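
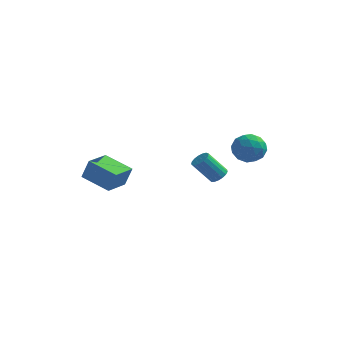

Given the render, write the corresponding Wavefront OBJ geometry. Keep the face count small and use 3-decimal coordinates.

v 1.949 3.489 2.014
v 2.763 3.628 2.557
v 2.797 2.632 0.963
v 3.611 2.771 1.506
v 2.88 2.199 1.847
v 2.356 2.729 2.497
v 3.204 3.531 1.023
v 2.68 4.061 1.673
v 3.539 3.653 1.945
v 3.338 2.83 2.454
v 2.222 3.43 1.066
v 2.021 2.607 1.575
v 2.282 3.634 2.378
v 3.278 2.626 1.142
v 2.848 2.291 1.343
v 3.327 2.372 1.662
v 2.043 3.106 2.343
v 2.521 3.187 2.662
v 2.589 2.347 2.244
v 3.039 3.073 0.858
v 3.517 3.154 1.177
v 2.233 3.888 1.858
v 2.712 3.969 2.177
v 2.971 3.913 1.276
v 3.216 3.73 2.337
v 3.714 3.226 1.719
v 3.475 3.673 1.435
v 3.167 3.985 1.817
v 3.098 3.246 2.637
v 3.596 2.742 2.019
v 3.167 2.407 2.219
v 2.859 2.718 2.601
v 3.554 3.261 2.277
v 1.964 3.518 1.501
v 2.462 3.014 0.883
v 2.701 3.542 0.919
v 2.393 3.853 1.301
v 1.846 3.034 1.801
v 2.344 2.53 1.183
v 2.393 2.275 1.703
v 2.085 2.587 2.085
v 2.006 2.999 1.243
v -4.869 -1.066 0.583
v -4.481 -1.003 1.738
v -4.488 0.38 0.376
v -4.099 0.443 1.53
v -3.261 -1.563 0.07
v -2.872 -1.5 1.224
v -2.879 -0.117 -0.138
v -2.491 -0.054 1.017
v 1.066 3.542 -0.717
v 1.529 3.557 -0.369
v 0.598 3.212 0.885
v 0.134 3.198 0.537
v 1.436 3.819 -0.367
v 0.505 3.474 0.888
v 1.258 4.017 -0.444
v 0.326 3.672 0.81
v 1.036 4.106 -0.585
v 0.104 3.761 0.67
v 0.82 4.066 -0.755
v -0.111 3.722 0.499
v 0.661 3.907 -0.917
v -0.27 3.562 0.337
v 0.595 3.663 -1.034
v -0.337 3.319 0.221
v 0.636 3.392 -1.077
v -0.295 3.048 0.177
v 0.776 3.156 -1.038
v -0.155 2.811 0.216
v 0.982 3.008 -0.926
v 0.051 2.663 0.328
v 1.208 2.982 -0.766
v 0.276 2.637 0.489
v 1.4 3.085 -0.595
v 0.469 2.74 0.66
v 1.516 3.292 -0.451
v 0.585 2.948 0.803
f 1 38 17
f 38 12 41
f 17 41 6
f 38 41 17
f 1 17 13
f 17 6 18
f 13 18 2
f 17 18 13
f 1 13 22
f 13 2 23
f 22 23 8
f 13 23 22
f 1 22 34
f 22 8 37
f 34 37 11
f 22 37 34
f 1 34 38
f 34 11 42
f 38 42 12
f 34 42 38
f 2 18 29
f 18 6 32
f 29 32 10
f 18 32 29
f 6 41 19
f 41 12 40
f 19 40 5
f 41 40 19
f 12 42 39
f 42 11 35
f 39 35 3
f 42 35 39
f 11 37 36
f 37 8 24
f 36 24 7
f 37 24 36
f 8 23 28
f 23 2 25
f 28 25 9
f 23 25 28
f 4 30 16
f 30 10 31
f 16 31 5
f 30 31 16
f 4 16 14
f 16 5 15
f 14 15 3
f 16 15 14
f 4 14 21
f 14 3 20
f 21 20 7
f 14 20 21
f 4 21 26
f 21 7 27
f 26 27 9
f 21 27 26
f 4 26 30
f 26 9 33
f 30 33 10
f 26 33 30
f 5 31 19
f 31 10 32
f 19 32 6
f 31 32 19
f 3 15 39
f 15 5 40
f 39 40 12
f 15 40 39
f 7 20 36
f 20 3 35
f 36 35 11
f 20 35 36
f 9 27 28
f 27 7 24
f 28 24 8
f 27 24 28
f 10 33 29
f 33 9 25
f 29 25 2
f 33 25 29
f 44 46 43
f 47 44 43
f 43 46 45
f 45 47 43
f 44 50 46
f 48 44 47
f 48 50 44
f 46 50 45
f 49 47 45
f 45 50 49
f 49 48 47
f 50 48 49
f 52 51 55
f 52 55 53
f 53 55 56
f 53 56 54
f 55 51 57
f 55 57 56
f 56 57 58
f 56 58 54
f 57 51 59
f 57 59 58
f 58 59 60
f 58 60 54
f 59 51 61
f 59 61 60
f 60 61 62
f 60 62 54
f 61 51 63
f 61 63 62
f 62 63 64
f 62 64 54
f 63 51 65
f 63 65 64
f 64 65 66
f 64 66 54
f 65 51 67
f 65 67 66
f 66 67 68
f 66 68 54
f 67 51 69
f 67 69 68
f 68 69 70
f 68 70 54
f 69 51 71
f 69 71 70
f 70 71 72
f 70 72 54
f 71 51 73
f 71 73 72
f 72 73 74
f 72 74 54
f 73 51 75
f 73 75 74
f 74 75 76
f 74 76 54
f 75 51 77
f 75 77 76
f 76 77 78
f 76 78 54
f 77 51 52
f 77 52 78
f 78 52 53
f 78 53 54



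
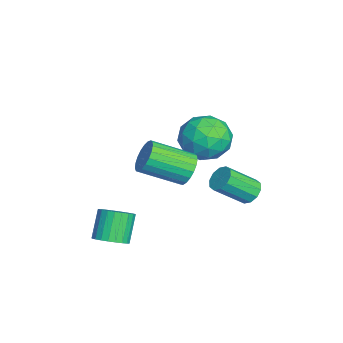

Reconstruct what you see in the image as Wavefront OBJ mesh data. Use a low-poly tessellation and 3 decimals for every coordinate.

v 4.039 -2.191 -4.026
v 4.387 -2.792 -3.649
v 3.548 -2.531 -2.458
v 3.201 -1.929 -2.834
v 4.571 -2.558 -3.571
v 3.732 -2.296 -2.38
v 4.674 -2.267 -3.562
v 3.836 -2.006 -2.371
v 4.681 -1.965 -3.623
v 3.842 -1.704 -2.432
v 4.59 -1.698 -3.746
v 3.751 -1.436 -2.555
v 4.415 -1.505 -3.912
v 3.576 -1.244 -2.721
v 4.183 -1.417 -4.094
v 3.344 -1.155 -2.903
v 3.929 -1.447 -4.267
v 3.09 -1.185 -3.076
v 3.692 -1.589 -4.402
v 2.853 -1.328 -3.211
v 3.508 -1.824 -4.48
v 2.669 -1.562 -3.289
v 3.404 -2.114 -4.489
v 2.566 -1.853 -3.298
v 3.398 -2.416 -4.428
v 2.559 -2.155 -3.237
v 3.489 -2.684 -4.305
v 2.65 -2.422 -3.114
v 3.664 -2.876 -4.139
v 2.825 -2.615 -2.948
v 3.896 -2.965 -3.957
v 3.057 -2.703 -2.766
v 4.15 -2.935 -3.784
v 3.311 -2.673 -2.593
v 3.604 0.991 0.039
v 3.931 0.669 -0.64
v 4.003 -1.114 0.242
v 3.676 -0.791 0.921
v 4.209 0.765 -0.467
v 4.28 -1.017 0.415
v 4.382 0.901 -0.206
v 4.453 -0.882 0.675
v 4.42 1.052 0.097
v 4.491 -0.73 0.978
v 4.318 1.193 0.39
v 4.389 -0.589 1.272
v 4.092 1.299 0.622
v 4.163 -0.483 1.504
v 3.782 1.352 0.754
v 3.853 -0.431 1.636
v 3.441 1.342 0.762
v 3.512 -0.44 1.644
v 3.128 1.272 0.645
v 3.2 -0.511 1.527
v 2.898 1.153 0.423
v 2.969 -0.63 1.305
v 2.79 1.006 0.135
v 2.861 -0.776 1.017
v 2.823 0.857 -0.17
v 2.894 -0.926 0.712
v 2.991 0.731 -0.438
v 3.062 -1.052 0.443
v 3.265 0.65 -0.624
v 3.336 -1.133 0.257
v 3.597 0.628 -0.696
v 3.669 -1.155 0.186
v -1.552 2.786 -1.077
v -0.794 2.534 -2.053
v -0.886 1.106 -0.127
v -0.128 0.854 -1.103
v 0.11 1.844 -0.358
v -0.301 2.882 -0.945
v -1.379 0.758 -1.235
v -1.79 1.796 -1.822
v -0.687 1.281 -2.151
v 0.234 1.952 -1.609
v -1.914 1.688 -0.571
v -0.993 2.359 -0.029
v -1.231 2.808 -1.648
v -0.449 0.832 -0.532
v -0.309 1.414 -0.094
v 0.137 1.266 -0.668
v -0.942 3.012 -0.997
v -0.496 2.864 -1.571
v 0.035 2.458 -0.574
v -1.184 0.776 -0.609
v -0.738 0.628 -1.183
v -1.817 2.374 -1.512
v -1.371 2.226 -2.086
v -1.715 1.182 -1.606
v -0.723 1.923 -2.28
v -0.331 0.936 -1.722
v -1.067 0.879 -1.799
v -1.309 1.489 -2.144
v -0.182 2.318 -1.961
v 0.21 1.33 -1.403
v 0.35 1.912 -0.965
v 0.108 2.522 -1.31
v -0.119 1.581 -2.019
v -1.89 2.31 -0.777
v -1.498 1.322 -0.219
v -1.788 1.118 -0.87
v -2.03 1.728 -1.215
v -1.349 2.704 -0.458
v -0.957 1.717 0.1
v -0.371 2.151 -0.036
v -0.613 2.761 -0.381
v -1.561 2.059 -0.161
v 2.014 3.614 -2.527
v 2.358 4.034 -2.151
v 2.71 2.745 -1.037
v 2.366 2.326 -1.413
v 1.971 4.039 -2.023
v 2.323 2.75 -0.909
v 1.6 3.882 -2.088
v 1.952 2.593 -0.973
v 1.387 3.622 -2.32
v 1.739 2.334 -1.206
v 1.414 3.36 -2.632
v 1.766 2.071 -1.517
v 1.67 3.195 -2.903
v 2.022 1.906 -1.789
v 2.057 3.19 -3.031
v 2.409 1.901 -1.917
v 2.428 3.347 -2.967
v 2.78 2.058 -1.852
v 2.641 3.606 -2.734
v 2.993 2.318 -1.62
v 2.614 3.869 -2.423
v 2.966 2.58 -1.308
f 2 1 5
f 2 5 3
f 3 5 6
f 3 6 4
f 5 1 7
f 5 7 6
f 6 7 8
f 6 8 4
f 7 1 9
f 7 9 8
f 8 9 10
f 8 10 4
f 9 1 11
f 9 11 10
f 10 11 12
f 10 12 4
f 11 1 13
f 11 13 12
f 12 13 14
f 12 14 4
f 13 1 15
f 13 15 14
f 14 15 16
f 14 16 4
f 15 1 17
f 15 17 16
f 16 17 18
f 16 18 4
f 17 1 19
f 17 19 18
f 18 19 20
f 18 20 4
f 19 1 21
f 19 21 20
f 20 21 22
f 20 22 4
f 21 1 23
f 21 23 22
f 22 23 24
f 22 24 4
f 23 1 25
f 23 25 24
f 24 25 26
f 24 26 4
f 25 1 27
f 25 27 26
f 26 27 28
f 26 28 4
f 27 1 29
f 27 29 28
f 28 29 30
f 28 30 4
f 29 1 31
f 29 31 30
f 30 31 32
f 30 32 4
f 31 1 33
f 31 33 32
f 32 33 34
f 32 34 4
f 33 1 2
f 33 2 34
f 34 2 3
f 34 3 4
f 36 35 39
f 36 39 37
f 37 39 40
f 37 40 38
f 39 35 41
f 39 41 40
f 40 41 42
f 40 42 38
f 41 35 43
f 41 43 42
f 42 43 44
f 42 44 38
f 43 35 45
f 43 45 44
f 44 45 46
f 44 46 38
f 45 35 47
f 45 47 46
f 46 47 48
f 46 48 38
f 47 35 49
f 47 49 48
f 48 49 50
f 48 50 38
f 49 35 51
f 49 51 50
f 50 51 52
f 50 52 38
f 51 35 53
f 51 53 52
f 52 53 54
f 52 54 38
f 53 35 55
f 53 55 54
f 54 55 56
f 54 56 38
f 55 35 57
f 55 57 56
f 56 57 58
f 56 58 38
f 57 35 59
f 57 59 58
f 58 59 60
f 58 60 38
f 59 35 61
f 59 61 60
f 60 61 62
f 60 62 38
f 61 35 63
f 61 63 62
f 62 63 64
f 62 64 38
f 63 35 65
f 63 65 64
f 64 65 66
f 64 66 38
f 65 35 36
f 65 36 66
f 66 36 37
f 66 37 38
f 67 104 83
f 104 78 107
f 83 107 72
f 104 107 83
f 67 83 79
f 83 72 84
f 79 84 68
f 83 84 79
f 67 79 88
f 79 68 89
f 88 89 74
f 79 89 88
f 67 88 100
f 88 74 103
f 100 103 77
f 88 103 100
f 67 100 104
f 100 77 108
f 104 108 78
f 100 108 104
f 68 84 95
f 84 72 98
f 95 98 76
f 84 98 95
f 72 107 85
f 107 78 106
f 85 106 71
f 107 106 85
f 78 108 105
f 108 77 101
f 105 101 69
f 108 101 105
f 77 103 102
f 103 74 90
f 102 90 73
f 103 90 102
f 74 89 94
f 89 68 91
f 94 91 75
f 89 91 94
f 70 96 82
f 96 76 97
f 82 97 71
f 96 97 82
f 70 82 80
f 82 71 81
f 80 81 69
f 82 81 80
f 70 80 87
f 80 69 86
f 87 86 73
f 80 86 87
f 70 87 92
f 87 73 93
f 92 93 75
f 87 93 92
f 70 92 96
f 92 75 99
f 96 99 76
f 92 99 96
f 71 97 85
f 97 76 98
f 85 98 72
f 97 98 85
f 69 81 105
f 81 71 106
f 105 106 78
f 81 106 105
f 73 86 102
f 86 69 101
f 102 101 77
f 86 101 102
f 75 93 94
f 93 73 90
f 94 90 74
f 93 90 94
f 76 99 95
f 99 75 91
f 95 91 68
f 99 91 95
f 110 109 113
f 110 113 111
f 111 113 114
f 111 114 112
f 113 109 115
f 113 115 114
f 114 115 116
f 114 116 112
f 115 109 117
f 115 117 116
f 116 117 118
f 116 118 112
f 117 109 119
f 117 119 118
f 118 119 120
f 118 120 112
f 119 109 121
f 119 121 120
f 120 121 122
f 120 122 112
f 121 109 123
f 121 123 122
f 122 123 124
f 122 124 112
f 123 109 125
f 123 125 124
f 124 125 126
f 124 126 112
f 125 109 127
f 125 127 126
f 126 127 128
f 126 128 112
f 127 109 129
f 127 129 128
f 128 129 130
f 128 130 112
f 129 109 110
f 129 110 130
f 130 110 111
f 130 111 112



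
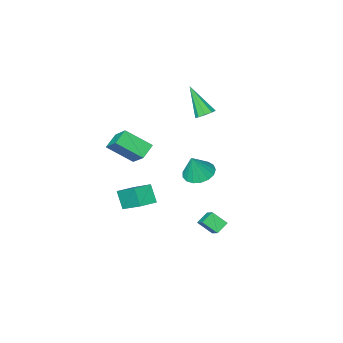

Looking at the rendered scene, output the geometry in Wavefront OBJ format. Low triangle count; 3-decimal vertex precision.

v -0.242 -1.701 -0.935
v 0.599 -1.566 -1.282
v 0.302 -1.579 0.435
v 0.432 -1.16 -1.251
v 0.109 -0.878 -1.148
v -0.293 -0.784 -0.997
v -0.684 -0.901 -0.831
v -0.974 -1.201 -0.689
v -1.096 -1.615 -0.604
v -1.023 -2.049 -0.594
v -0.77 -2.403 -0.663
v -0.397 -2.597 -0.794
v 0.011 -2.585 -0.958
v 0.362 -2.371 -1.116
v 0.574 -2.003 -1.233
v -1.477 -3.121 2.431
v -1.182 -2.673 2.7
v -1.183 -4.299 4.069
v -1.582 -2.65 2.788
v -1.933 -2.848 2.709
v -2.071 -3.173 2.5
v -1.931 -3.474 2.258
v -1.578 -3.609 2.097
v -1.179 -3.516 2.092
v -0.919 -3.238 2.246
v -0.92 -2.905 2.486
v 2.613 -3.722 -0.329
v 1.853 -4.062 0.205
v 2.816 -2.238 0.905
v 2.055 -2.579 1.439
v 3.725 -4.681 0.641
v 2.964 -5.022 1.175
v 3.927 -3.198 1.875
v 3.167 -3.538 2.409
v -0.122 -0.079 -4.781
v -0.82 -0.237 -4.341
v 0.103 0.83 -4.097
v -0.595 0.673 -3.658
v 0.435 -0.713 -4.122
v -0.263 -0.87 -3.683
v 0.66 0.197 -3.439
v -0.038 0.039 -2.999
v 2.538 -3.912 -2.516
v 2.31 -2.375 -1.422
v 2.578 -3.207 -3.498
v 2.35 -1.67 -2.405
v 3.57 -3.83 -2.415
v 3.342 -2.293 -1.322
v 3.61 -3.125 -3.398
v 3.382 -1.588 -2.304
f 2 1 4
f 2 4 3
f 4 1 5
f 4 5 3
f 5 1 6
f 5 6 3
f 6 1 7
f 6 7 3
f 7 1 8
f 7 8 3
f 8 1 9
f 8 9 3
f 9 1 10
f 9 10 3
f 10 1 11
f 10 11 3
f 11 1 12
f 11 12 3
f 12 1 13
f 12 13 3
f 13 1 14
f 13 14 3
f 14 1 15
f 14 15 3
f 15 1 2
f 15 2 3
f 17 16 19
f 17 19 18
f 19 16 20
f 19 20 18
f 20 16 21
f 20 21 18
f 21 16 22
f 21 22 18
f 22 16 23
f 22 23 18
f 23 16 24
f 23 24 18
f 24 16 25
f 24 25 18
f 25 16 26
f 25 26 18
f 26 16 17
f 26 17 18
f 28 30 27
f 31 28 27
f 27 30 29
f 29 31 27
f 28 34 30
f 32 28 31
f 32 34 28
f 30 34 29
f 33 31 29
f 29 34 33
f 33 32 31
f 34 32 33
f 36 38 35
f 39 36 35
f 35 38 37
f 37 39 35
f 36 42 38
f 40 36 39
f 40 42 36
f 38 42 37
f 41 39 37
f 37 42 41
f 41 40 39
f 42 40 41
f 44 46 43
f 47 44 43
f 43 46 45
f 45 47 43
f 44 50 46
f 48 44 47
f 48 50 44
f 46 50 45
f 49 47 45
f 45 50 49
f 49 48 47
f 50 48 49



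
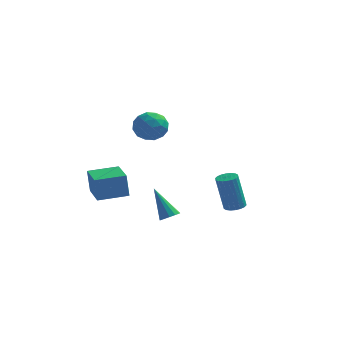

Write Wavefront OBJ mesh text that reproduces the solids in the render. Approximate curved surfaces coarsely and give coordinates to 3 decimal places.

v -3.365 -4.574 -1.781
v -3.513 -4.493 -0.482
v -4.067 -3.025 -1.958
v -4.216 -2.944 -0.659
v -1.944 -3.916 -1.661
v -2.093 -3.835 -0.362
v -2.647 -2.367 -1.838
v -2.795 -2.286 -0.539
v -0.032 -3.629 -3.082
v 0.277 -3.942 -2.769
v -0.928 -2.991 -1.558
v 0.423 -3.677 -2.795
v 0.424 -3.396 -2.911
v 0.281 -3.189 -3.082
v 0.038 -3.121 -3.253
v -0.226 -3.215 -3.37
v -0.429 -3.441 -3.395
v -0.506 -3.726 -3.321
v -0.432 -3.98 -3.171
v -0.231 -4.123 -2.993
v 0.033 -4.109 -2.843
v -2.528 3.45 0.59
v -1.573 3.192 0.592
v -2.807 2.408 -0.592
v -1.852 2.15 -0.59
v -2.431 1.908 0.174
v -2.259 2.552 0.904
v -2.121 3.048 -0.904
v -1.949 3.692 -0.174
v -1.322 2.944 -0.332
v -1.514 2.239 0.335
v -2.866 3.361 -0.335
v -3.058 2.656 0.332
v -2.026 3.412 0.694
v -2.354 2.188 -0.694
v -2.694 2.046 -0.245
v -2.133 1.894 -0.244
v -2.429 3.036 0.878
v -1.868 2.884 0.879
v -2.372 2.13 0.634
v -2.512 2.716 -0.879
v -1.951 2.564 -0.878
v -2.247 3.706 0.244
v -1.686 3.554 0.245
v -2.008 3.47 -0.634
v -1.318 3.115 0.153
v -1.482 2.503 -0.541
v -1.639 3.03 -0.726
v -1.538 3.408 -0.297
v -1.43 2.701 0.544
v -1.594 2.088 -0.15
v -1.935 1.946 0.299
v -1.833 2.325 0.728
v -1.283 2.555 0.002
v -2.786 3.512 0.15
v -2.95 2.899 -0.544
v -2.547 3.275 -0.728
v -2.445 3.654 -0.299
v -2.898 3.097 0.541
v -3.062 2.485 -0.153
v -2.842 2.192 0.297
v -2.741 2.57 0.726
v -3.097 3.045 -0.002
v 3.077 -3.418 -2.178
v 3.575 -3.186 -2.07
v 3.162 -3.19 -0.154
v 2.663 -3.422 -0.262
v 3.427 -2.987 -2.101
v 3.014 -2.992 -0.185
v 3.21 -2.875 -2.148
v 2.796 -2.879 -0.232
v 2.966 -2.869 -2.201
v 2.553 -2.874 -0.285
v 2.744 -2.972 -2.249
v 2.331 -2.977 -0.333
v 2.588 -3.164 -2.283
v 2.175 -3.169 -0.367
v 2.529 -3.406 -2.296
v 2.116 -3.41 -0.38
v 2.578 -3.65 -2.286
v 2.165 -3.654 -0.37
v 2.726 -3.848 -2.255
v 2.313 -3.853 -0.339
v 2.944 -3.961 -2.208
v 2.53 -3.965 -0.292
v 3.187 -3.966 -2.155
v 2.774 -3.971 -0.239
v 3.409 -3.863 -2.107
v 2.996 -3.868 -0.191
v 3.565 -3.671 -2.073
v 3.152 -3.676 -0.157
v 3.624 -3.43 -2.06
v 3.211 -3.434 -0.144
f 2 4 1
f 5 2 1
f 1 4 3
f 3 5 1
f 2 8 4
f 6 2 5
f 6 8 2
f 4 8 3
f 7 5 3
f 3 8 7
f 7 6 5
f 8 6 7
f 10 9 12
f 10 12 11
f 12 9 13
f 12 13 11
f 13 9 14
f 13 14 11
f 14 9 15
f 14 15 11
f 15 9 16
f 15 16 11
f 16 9 17
f 16 17 11
f 17 9 18
f 17 18 11
f 18 9 19
f 18 19 11
f 19 9 20
f 19 20 11
f 20 9 21
f 20 21 11
f 21 9 10
f 21 10 11
f 22 59 38
f 59 33 62
f 38 62 27
f 59 62 38
f 22 38 34
f 38 27 39
f 34 39 23
f 38 39 34
f 22 34 43
f 34 23 44
f 43 44 29
f 34 44 43
f 22 43 55
f 43 29 58
f 55 58 32
f 43 58 55
f 22 55 59
f 55 32 63
f 59 63 33
f 55 63 59
f 23 39 50
f 39 27 53
f 50 53 31
f 39 53 50
f 27 62 40
f 62 33 61
f 40 61 26
f 62 61 40
f 33 63 60
f 63 32 56
f 60 56 24
f 63 56 60
f 32 58 57
f 58 29 45
f 57 45 28
f 58 45 57
f 29 44 49
f 44 23 46
f 49 46 30
f 44 46 49
f 25 51 37
f 51 31 52
f 37 52 26
f 51 52 37
f 25 37 35
f 37 26 36
f 35 36 24
f 37 36 35
f 25 35 42
f 35 24 41
f 42 41 28
f 35 41 42
f 25 42 47
f 42 28 48
f 47 48 30
f 42 48 47
f 25 47 51
f 47 30 54
f 51 54 31
f 47 54 51
f 26 52 40
f 52 31 53
f 40 53 27
f 52 53 40
f 24 36 60
f 36 26 61
f 60 61 33
f 36 61 60
f 28 41 57
f 41 24 56
f 57 56 32
f 41 56 57
f 30 48 49
f 48 28 45
f 49 45 29
f 48 45 49
f 31 54 50
f 54 30 46
f 50 46 23
f 54 46 50
f 65 64 68
f 65 68 66
f 66 68 69
f 66 69 67
f 68 64 70
f 68 70 69
f 69 70 71
f 69 71 67
f 70 64 72
f 70 72 71
f 71 72 73
f 71 73 67
f 72 64 74
f 72 74 73
f 73 74 75
f 73 75 67
f 74 64 76
f 74 76 75
f 75 76 77
f 75 77 67
f 76 64 78
f 76 78 77
f 77 78 79
f 77 79 67
f 78 64 80
f 78 80 79
f 79 80 81
f 79 81 67
f 80 64 82
f 80 82 81
f 81 82 83
f 81 83 67
f 82 64 84
f 82 84 83
f 83 84 85
f 83 85 67
f 84 64 86
f 84 86 85
f 85 86 87
f 85 87 67
f 86 64 88
f 86 88 87
f 87 88 89
f 87 89 67
f 88 64 90
f 88 90 89
f 89 90 91
f 89 91 67
f 90 64 92
f 90 92 91
f 91 92 93
f 91 93 67
f 92 64 65
f 92 65 93
f 93 65 66
f 93 66 67



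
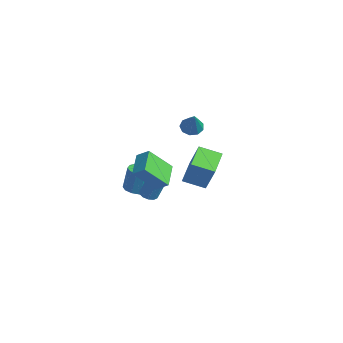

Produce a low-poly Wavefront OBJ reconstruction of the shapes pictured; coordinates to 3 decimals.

v 2.202 -0.56 1.551
v 3.102 -0.43 3.365
v 3.025 0.581 1.06
v 3.926 0.711 2.875
v 3.514 -1.751 0.985
v 4.415 -1.621 2.8
v 4.338 -0.61 0.495
v 5.238 -0.48 2.309
v -0.355 -2.047 -2.137
v 0.215 -1.971 -2.309
v 0.625 -1.557 -0.776
v 0.055 -1.633 -0.603
v 0.039 -1.647 -2.35
v 0.449 -1.234 -0.817
v -0.288 -1.476 -2.309
v 0.122 -1.062 -0.776
v -0.64 -1.523 -2.202
v -0.23 -1.109 -0.669
v -0.883 -1.77 -2.07
v -0.473 -1.356 -0.537
v -0.925 -2.123 -1.964
v -0.515 -1.709 -0.431
v -0.749 -2.446 -1.923
v -0.339 -2.033 -0.39
v -0.422 -2.618 -1.964
v -0.012 -2.204 -0.431
v -0.07 -2.571 -2.071
v 0.34 -2.157 -0.538
v 0.173 -2.324 -2.203
v 0.583 -1.91 -0.67
v -2.682 -1.671 -2.91
v -2.08 -2.374 -2.814
v -1.996 -2.071 -1.133
v -2.598 -1.369 -1.23
v -1.793 -1.945 -2.905
v -1.709 -1.642 -1.225
v -1.788 -1.429 -2.999
v -1.705 -1.126 -1.318
v -2.067 -0.99 -3.064
v -1.984 -0.688 -1.383
v -2.542 -0.768 -3.08
v -2.458 -0.465 -1.399
v -3.06 -0.832 -3.043
v -2.977 -0.529 -1.362
v -3.459 -1.163 -2.963
v -3.375 -0.86 -1.282
v -3.611 -1.655 -2.867
v -3.527 -1.352 -1.186
v -3.468 -2.153 -2.785
v -3.384 -1.85 -1.104
v -3.075 -2.497 -2.742
v -2.991 -2.194 -1.061
v -2.558 -2.58 -2.753
v -2.474 -2.277 -1.072
v -4.343 2.985 0.721
v -3.852 3.552 0.507
v -3.157 2.555 2.299
v -4.222 3.747 0.838
v -4.649 3.585 1.115
v -4.932 3.143 1.208
v -4.94 2.627 1.073
v -4.669 2.278 0.774
v -4.245 2.26 0.45
v -3.867 2.582 0.253
v -3.712 3.092 0.276
v 1.398 -3.666 2.599
v 2.026 -3.165 3.143
v 1.611 -2.227 1.029
v 2.239 -1.726 1.573
v 2.721 -4.594 1.927
v 3.349 -4.093 2.471
v 2.934 -3.155 0.357
v 3.562 -2.654 0.901
f 2 4 1
f 5 2 1
f 1 4 3
f 3 5 1
f 2 8 4
f 6 2 5
f 6 8 2
f 4 8 3
f 7 5 3
f 3 8 7
f 7 6 5
f 8 6 7
f 10 9 13
f 10 13 11
f 11 13 14
f 11 14 12
f 13 9 15
f 13 15 14
f 14 15 16
f 14 16 12
f 15 9 17
f 15 17 16
f 16 17 18
f 16 18 12
f 17 9 19
f 17 19 18
f 18 19 20
f 18 20 12
f 19 9 21
f 19 21 20
f 20 21 22
f 20 22 12
f 21 9 23
f 21 23 22
f 22 23 24
f 22 24 12
f 23 9 25
f 23 25 24
f 24 25 26
f 24 26 12
f 25 9 27
f 25 27 26
f 26 27 28
f 26 28 12
f 27 9 29
f 27 29 28
f 28 29 30
f 28 30 12
f 29 9 10
f 29 10 30
f 30 10 11
f 30 11 12
f 32 31 35
f 32 35 33
f 33 35 36
f 33 36 34
f 35 31 37
f 35 37 36
f 36 37 38
f 36 38 34
f 37 31 39
f 37 39 38
f 38 39 40
f 38 40 34
f 39 31 41
f 39 41 40
f 40 41 42
f 40 42 34
f 41 31 43
f 41 43 42
f 42 43 44
f 42 44 34
f 43 31 45
f 43 45 44
f 44 45 46
f 44 46 34
f 45 31 47
f 45 47 46
f 46 47 48
f 46 48 34
f 47 31 49
f 47 49 48
f 48 49 50
f 48 50 34
f 49 31 51
f 49 51 50
f 50 51 52
f 50 52 34
f 51 31 53
f 51 53 52
f 52 53 54
f 52 54 34
f 53 31 32
f 53 32 54
f 54 32 33
f 54 33 34
f 56 55 58
f 56 58 57
f 58 55 59
f 58 59 57
f 59 55 60
f 59 60 57
f 60 55 61
f 60 61 57
f 61 55 62
f 61 62 57
f 62 55 63
f 62 63 57
f 63 55 64
f 63 64 57
f 64 55 65
f 64 65 57
f 65 55 56
f 65 56 57
f 67 69 66
f 70 67 66
f 66 69 68
f 68 70 66
f 67 73 69
f 71 67 70
f 71 73 67
f 69 73 68
f 72 70 68
f 68 73 72
f 72 71 70
f 73 71 72



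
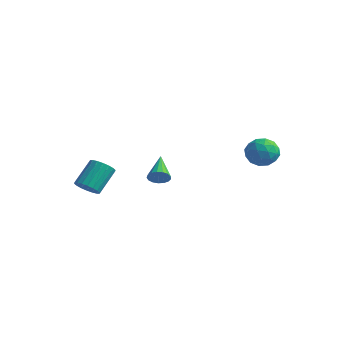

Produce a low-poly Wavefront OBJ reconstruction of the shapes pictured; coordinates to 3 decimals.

v -3.033 -2.35 0.442
v -2.57 -2.664 0.793
v -2.724 -1.643 1.908
v -3.187 -1.33 1.558
v -2.414 -2.47 0.637
v -2.568 -1.449 1.753
v -2.38 -2.252 0.442
v -2.534 -1.232 1.558
v -2.476 -2.054 0.248
v -2.63 -1.033 1.364
v -2.682 -1.915 0.092
v -2.836 -0.894 1.208
v -2.958 -1.862 0.005
v -3.112 -0.841 1.121
v -3.248 -1.905 0.005
v -3.402 -0.884 1.121
v -3.496 -2.037 0.092
v -3.65 -1.016 1.207
v -3.652 -2.231 0.247
v -3.806 -1.21 1.363
v -3.686 -2.448 0.442
v -3.84 -1.428 1.558
v -3.59 -2.647 0.636
v -3.744 -1.626 1.752
v -3.384 -2.786 0.792
v -3.538 -1.765 1.908
v -3.108 -2.839 0.879
v -3.262 -1.818 1.995
v -2.818 -2.796 0.879
v -2.972 -1.775 1.995
v -1.91 0.912 0.644
v -1.483 1.253 0.765
v -2.89 1.828 1.516
v -1.586 1.357 0.54
v -1.764 1.359 0.339
v -1.975 1.258 0.208
v -2.171 1.078 0.177
v -2.308 0.86 0.252
v -2.353 0.654 0.418
v -2.297 0.507 0.635
v -2.153 0.453 0.854
v -1.953 0.504 1.025
v -1.743 0.648 1.108
v -1.572 0.853 1.086
v -1.478 1.071 0.962
v 2.69 3.674 3.081
v 3.422 3.364 3.356
v 2.278 2.416 2.764
v 3.01 2.106 3.039
v 2.459 2.431 3.585
v 2.714 3.208 3.781
v 2.986 2.572 2.339
v 3.241 3.349 2.535
v 3.605 2.683 2.897
v 3.279 2.596 3.668
v 2.421 3.184 2.452
v 2.095 3.097 3.223
v 3.093 3.629 3.246
v 2.607 2.151 2.874
v 2.283 2.341 3.195
v 2.714 2.16 3.356
v 2.676 3.538 3.496
v 3.106 3.356 3.658
v 2.54 2.807 3.793
v 2.594 2.424 2.462
v 3.024 2.242 2.624
v 2.986 3.62 2.764
v 3.417 3.439 2.925
v 3.16 2.973 2.327
v 3.631 3.047 3.138
v 3.388 2.308 2.952
v 3.374 2.581 2.54
v 3.524 3.038 2.656
v 3.439 2.996 3.591
v 3.196 2.257 3.405
v 2.872 2.447 3.726
v 3.022 2.904 3.841
v 3.546 2.596 3.322
v 2.504 3.523 2.715
v 2.261 2.784 2.529
v 2.678 2.876 2.279
v 2.828 3.333 2.394
v 2.312 3.472 3.168
v 2.069 2.733 2.982
v 2.176 2.742 3.464
v 2.326 3.199 3.58
v 2.154 3.184 2.798
f 2 1 5
f 2 5 3
f 3 5 6
f 3 6 4
f 5 1 7
f 5 7 6
f 6 7 8
f 6 8 4
f 7 1 9
f 7 9 8
f 8 9 10
f 8 10 4
f 9 1 11
f 9 11 10
f 10 11 12
f 10 12 4
f 11 1 13
f 11 13 12
f 12 13 14
f 12 14 4
f 13 1 15
f 13 15 14
f 14 15 16
f 14 16 4
f 15 1 17
f 15 17 16
f 16 17 18
f 16 18 4
f 17 1 19
f 17 19 18
f 18 19 20
f 18 20 4
f 19 1 21
f 19 21 20
f 20 21 22
f 20 22 4
f 21 1 23
f 21 23 22
f 22 23 24
f 22 24 4
f 23 1 25
f 23 25 24
f 24 25 26
f 24 26 4
f 25 1 27
f 25 27 26
f 26 27 28
f 26 28 4
f 27 1 29
f 27 29 28
f 28 29 30
f 28 30 4
f 29 1 2
f 29 2 30
f 30 2 3
f 30 3 4
f 32 31 34
f 32 34 33
f 34 31 35
f 34 35 33
f 35 31 36
f 35 36 33
f 36 31 37
f 36 37 33
f 37 31 38
f 37 38 33
f 38 31 39
f 38 39 33
f 39 31 40
f 39 40 33
f 40 31 41
f 40 41 33
f 41 31 42
f 41 42 33
f 42 31 43
f 42 43 33
f 43 31 44
f 43 44 33
f 44 31 45
f 44 45 33
f 45 31 32
f 45 32 33
f 46 83 62
f 83 57 86
f 62 86 51
f 83 86 62
f 46 62 58
f 62 51 63
f 58 63 47
f 62 63 58
f 46 58 67
f 58 47 68
f 67 68 53
f 58 68 67
f 46 67 79
f 67 53 82
f 79 82 56
f 67 82 79
f 46 79 83
f 79 56 87
f 83 87 57
f 79 87 83
f 47 63 74
f 63 51 77
f 74 77 55
f 63 77 74
f 51 86 64
f 86 57 85
f 64 85 50
f 86 85 64
f 57 87 84
f 87 56 80
f 84 80 48
f 87 80 84
f 56 82 81
f 82 53 69
f 81 69 52
f 82 69 81
f 53 68 73
f 68 47 70
f 73 70 54
f 68 70 73
f 49 75 61
f 75 55 76
f 61 76 50
f 75 76 61
f 49 61 59
f 61 50 60
f 59 60 48
f 61 60 59
f 49 59 66
f 59 48 65
f 66 65 52
f 59 65 66
f 49 66 71
f 66 52 72
f 71 72 54
f 66 72 71
f 49 71 75
f 71 54 78
f 75 78 55
f 71 78 75
f 50 76 64
f 76 55 77
f 64 77 51
f 76 77 64
f 48 60 84
f 60 50 85
f 84 85 57
f 60 85 84
f 52 65 81
f 65 48 80
f 81 80 56
f 65 80 81
f 54 72 73
f 72 52 69
f 73 69 53
f 72 69 73
f 55 78 74
f 78 54 70
f 74 70 47
f 78 70 74



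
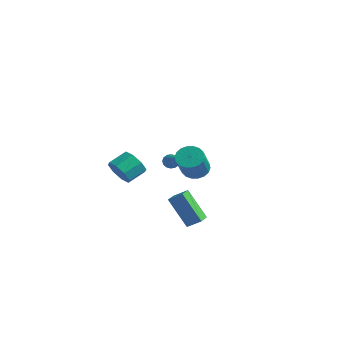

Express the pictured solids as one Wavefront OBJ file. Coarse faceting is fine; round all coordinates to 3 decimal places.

v 1.76 0.004 -0.997
v 2.365 0.568 -0.925
v 3.244 -0.56 0.529
v 2.64 -1.124 0.457
v 2.113 0.686 -0.682
v 2.992 -0.442 0.773
v 1.791 0.668 -0.501
v 2.671 -0.459 0.954
v 1.464 0.519 -0.418
v 2.343 -0.608 1.036
v 1.195 0.268 -0.451
v 2.074 -0.86 1.004
v 1.038 -0.035 -0.591
v 1.917 -1.163 0.864
v 1.024 -0.331 -0.812
v 1.903 -1.459 0.643
v 1.156 -0.56 -1.069
v 2.035 -1.688 0.385
v 1.408 -0.678 -1.313
v 2.287 -1.806 0.142
v 1.729 -0.661 -1.494
v 2.609 -1.788 -0.039
v 2.057 -0.512 -1.576
v 2.936 -1.639 -0.122
v 2.326 -0.26 -1.544
v 3.205 -1.388 -0.089
v 2.483 0.043 -1.404
v 3.362 -1.085 0.051
v 2.497 0.339 -1.183
v 3.376 -0.789 0.272
v -4.048 -1.05 -3.078
v -3.151 -0.937 -3.429
v -3.054 0.204 -2.812
v -3.952 0.09 -2.462
v -3.67 -0.65 -3.877
v -3.573 0.49 -3.26
v -4.41 -0.598 -3.857
v -4.313 0.542 -3.24
v -4.938 -0.811 -3.381
v -4.842 0.329 -2.764
v -4.946 -1.164 -2.728
v -4.849 -0.023 -2.111
v -4.427 -1.45 -2.28
v -4.33 -0.31 -1.663
v -3.687 -1.502 -2.3
v -3.59 -0.362 -1.683
v -3.158 -1.289 -2.776
v -3.062 -0.149 -2.159
v 2.181 -1.865 -2.492
v 2.769 -1.337 -2.001
v 3.299 -1.439 -4.29
v 3.887 -0.911 -3.799
v 2.833 -2.769 -2.301
v 3.421 -2.241 -1.81
v 3.951 -2.343 -4.099
v 4.539 -1.815 -3.608
v -3.776 2.575 -3.031
v -3.501 2.648 -3.489
v -2.044 1.945 -2.089
v -3.485 2.893 -3.355
v -3.547 3.052 -3.134
v -3.671 3.084 -2.885
v -3.823 2.979 -2.675
v -3.962 2.766 -2.561
v -4.052 2.501 -2.572
v -4.068 2.256 -2.706
v -4.006 2.097 -2.927
v -3.882 2.066 -3.176
v -3.73 2.171 -3.386
v -3.591 2.384 -3.5
f 2 1 5
f 2 5 3
f 3 5 6
f 3 6 4
f 5 1 7
f 5 7 6
f 6 7 8
f 6 8 4
f 7 1 9
f 7 9 8
f 8 9 10
f 8 10 4
f 9 1 11
f 9 11 10
f 10 11 12
f 10 12 4
f 11 1 13
f 11 13 12
f 12 13 14
f 12 14 4
f 13 1 15
f 13 15 14
f 14 15 16
f 14 16 4
f 15 1 17
f 15 17 16
f 16 17 18
f 16 18 4
f 17 1 19
f 17 19 18
f 18 19 20
f 18 20 4
f 19 1 21
f 19 21 20
f 20 21 22
f 20 22 4
f 21 1 23
f 21 23 22
f 22 23 24
f 22 24 4
f 23 1 25
f 23 25 24
f 24 25 26
f 24 26 4
f 25 1 27
f 25 27 26
f 26 27 28
f 26 28 4
f 27 1 29
f 27 29 28
f 28 29 30
f 28 30 4
f 29 1 2
f 29 2 30
f 30 2 3
f 30 3 4
f 32 31 35
f 32 35 33
f 33 35 36
f 33 36 34
f 35 31 37
f 35 37 36
f 36 37 38
f 36 38 34
f 37 31 39
f 37 39 38
f 38 39 40
f 38 40 34
f 39 31 41
f 39 41 40
f 40 41 42
f 40 42 34
f 41 31 43
f 41 43 42
f 42 43 44
f 42 44 34
f 43 31 45
f 43 45 44
f 44 45 46
f 44 46 34
f 45 31 47
f 45 47 46
f 46 47 48
f 46 48 34
f 47 31 32
f 47 32 48
f 48 32 33
f 48 33 34
f 50 52 49
f 53 50 49
f 49 52 51
f 51 53 49
f 50 56 52
f 54 50 53
f 54 56 50
f 52 56 51
f 55 53 51
f 51 56 55
f 55 54 53
f 56 54 55
f 58 57 60
f 58 60 59
f 60 57 61
f 60 61 59
f 61 57 62
f 61 62 59
f 62 57 63
f 62 63 59
f 63 57 64
f 63 64 59
f 64 57 65
f 64 65 59
f 65 57 66
f 65 66 59
f 66 57 67
f 66 67 59
f 67 57 68
f 67 68 59
f 68 57 69
f 68 69 59
f 69 57 70
f 69 70 59
f 70 57 58
f 70 58 59



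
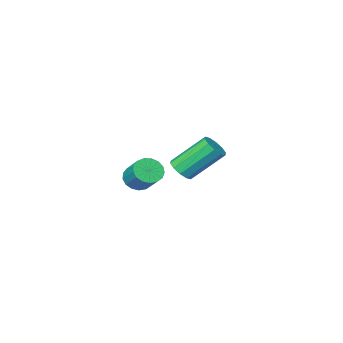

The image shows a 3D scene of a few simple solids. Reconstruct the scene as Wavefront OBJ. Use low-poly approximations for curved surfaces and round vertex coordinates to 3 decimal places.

v -0.813 -0.419 -3.085
v -0.395 -0.533 -2.656
v -1.548 0.166 -1.346
v -1.967 0.279 -1.775
v -0.335 -0.185 -2.789
v -1.488 0.514 -1.479
v -0.457 0.073 -3.034
v -1.611 0.772 -1.724
v -0.716 0.143 -3.299
v -1.869 0.842 -1.99
v -1.012 -0.002 -3.483
v -2.165 0.697 -2.173
v -1.232 -0.306 -3.514
v -2.385 0.393 -2.204
v -1.292 -0.654 -3.381
v -2.445 0.045 -2.071
v -1.169 -0.912 -3.136
v -2.323 -0.213 -1.826
v -0.911 -0.982 -2.87
v -2.064 -0.283 -1.561
v -0.615 -0.837 -2.687
v -1.768 -0.138 -1.377
v 3.209 3.061 -1.275
v 3.798 2.964 -1.222
v 3.881 3.861 -0.491
v 3.291 3.959 -0.545
v 3.779 3.146 -1.443
v 3.861 4.043 -0.712
v 3.628 3.309 -1.626
v 3.711 4.206 -0.895
v 3.382 3.415 -1.728
v 3.464 4.312 -0.998
v 3.096 3.44 -1.727
v 3.178 4.337 -0.996
v 2.836 3.378 -1.622
v 2.918 4.275 -0.891
v 2.661 3.244 -1.438
v 2.743 4.141 -0.707
v 2.612 3.068 -1.216
v 2.694 3.965 -0.486
v 2.699 2.891 -1.008
v 2.782 3.788 -0.278
v 2.904 2.752 -0.862
v 2.986 3.649 -0.131
v 3.178 2.685 -0.809
v 3.26 3.582 -0.079
v 3.459 2.703 -0.864
v 3.542 3.601 -0.133
v 3.683 2.804 -1.013
v 3.766 3.701 -0.282
f 2 1 5
f 2 5 3
f 3 5 6
f 3 6 4
f 5 1 7
f 5 7 6
f 6 7 8
f 6 8 4
f 7 1 9
f 7 9 8
f 8 9 10
f 8 10 4
f 9 1 11
f 9 11 10
f 10 11 12
f 10 12 4
f 11 1 13
f 11 13 12
f 12 13 14
f 12 14 4
f 13 1 15
f 13 15 14
f 14 15 16
f 14 16 4
f 15 1 17
f 15 17 16
f 16 17 18
f 16 18 4
f 17 1 19
f 17 19 18
f 18 19 20
f 18 20 4
f 19 1 21
f 19 21 20
f 20 21 22
f 20 22 4
f 21 1 2
f 21 2 22
f 22 2 3
f 22 3 4
f 24 23 27
f 24 27 25
f 25 27 28
f 25 28 26
f 27 23 29
f 27 29 28
f 28 29 30
f 28 30 26
f 29 23 31
f 29 31 30
f 30 31 32
f 30 32 26
f 31 23 33
f 31 33 32
f 32 33 34
f 32 34 26
f 33 23 35
f 33 35 34
f 34 35 36
f 34 36 26
f 35 23 37
f 35 37 36
f 36 37 38
f 36 38 26
f 37 23 39
f 37 39 38
f 38 39 40
f 38 40 26
f 39 23 41
f 39 41 40
f 40 41 42
f 40 42 26
f 41 23 43
f 41 43 42
f 42 43 44
f 42 44 26
f 43 23 45
f 43 45 44
f 44 45 46
f 44 46 26
f 45 23 47
f 45 47 46
f 46 47 48
f 46 48 26
f 47 23 49
f 47 49 48
f 48 49 50
f 48 50 26
f 49 23 24
f 49 24 50
f 50 24 25
f 50 25 26



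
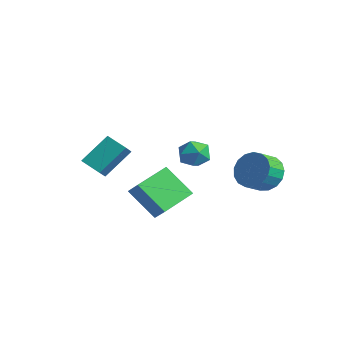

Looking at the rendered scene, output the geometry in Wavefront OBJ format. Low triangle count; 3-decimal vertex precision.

v 2.594 2.574 2.764
v 3.542 2.387 2.38
v 3.595 1.438 2.973
v 2.646 1.626 3.356
v 3.631 2.65 2.793
v 3.683 1.701 3.386
v 3.482 2.896 3.2
v 3.534 1.947 3.792
v 3.129 3.068 3.506
v 3.182 2.119 4.099
v 2.654 3.127 3.643
v 2.707 2.178 4.235
v 2.165 3.059 3.578
v 2.218 2.11 4.171
v 1.775 2.881 3.326
v 1.827 1.932 3.919
v 1.571 2.632 2.946
v 1.624 1.683 3.539
v 1.603 2.37 2.524
v 1.655 1.421 3.117
v 1.861 2.155 2.157
v 1.913 1.206 2.75
v 2.287 2.036 1.929
v 2.339 1.087 2.521
v 2.783 2.04 1.892
v 2.836 1.091 2.484
v 3.236 2.167 2.055
v 3.289 1.218 2.647
v 1.419 -4.541 3.573
v 2.17 -4.585 4.306
v 1.139 -2.714 3.97
v 1.891 -2.758 4.702
v 2.709 -4.062 2.278
v 3.461 -4.106 3.01
v 2.43 -2.235 2.674
v 3.181 -2.279 3.407
v -2.262 1.991 2.217
v -1.578 2.547 2.416
v -1.562 0.893 2.884
v -0.878 1.449 3.083
v -1.679 1.556 3.487
v -2.112 2.235 3.075
v -1.028 1.205 2.225
v -1.461 1.884 1.813
v -0.815 2.062 2.42
v -1.218 2.279 3.2
v -1.922 1.161 2.1
v -2.325 1.378 2.88
v -3.133 -3.767 3.353
v -2.946 -2.373 4.616
v -3.527 -3.165 2.748
v -3.341 -1.772 4.01
v -2.059 -3.508 2.91
v -1.873 -2.115 4.172
v -2.454 -2.907 2.304
v -2.267 -1.513 3.567
f 2 1 5
f 2 5 3
f 3 5 6
f 3 6 4
f 5 1 7
f 5 7 6
f 6 7 8
f 6 8 4
f 7 1 9
f 7 9 8
f 8 9 10
f 8 10 4
f 9 1 11
f 9 11 10
f 10 11 12
f 10 12 4
f 11 1 13
f 11 13 12
f 12 13 14
f 12 14 4
f 13 1 15
f 13 15 14
f 14 15 16
f 14 16 4
f 15 1 17
f 15 17 16
f 16 17 18
f 16 18 4
f 17 1 19
f 17 19 18
f 18 19 20
f 18 20 4
f 19 1 21
f 19 21 20
f 20 21 22
f 20 22 4
f 21 1 23
f 21 23 22
f 22 23 24
f 22 24 4
f 23 1 25
f 23 25 24
f 24 25 26
f 24 26 4
f 25 1 27
f 25 27 26
f 26 27 28
f 26 28 4
f 27 1 2
f 27 2 28
f 28 2 3
f 28 3 4
f 30 32 29
f 33 30 29
f 29 32 31
f 31 33 29
f 30 36 32
f 34 30 33
f 34 36 30
f 32 36 31
f 35 33 31
f 31 36 35
f 35 34 33
f 36 34 35
f 37 48 42
f 37 42 38
f 37 38 44
f 37 44 47
f 37 47 48
f 38 42 46
f 42 48 41
f 48 47 39
f 47 44 43
f 44 38 45
f 40 46 41
f 40 41 39
f 40 39 43
f 40 43 45
f 40 45 46
f 41 46 42
f 39 41 48
f 43 39 47
f 45 43 44
f 46 45 38
f 50 52 49
f 53 50 49
f 49 52 51
f 51 53 49
f 50 56 52
f 54 50 53
f 54 56 50
f 52 56 51
f 55 53 51
f 51 56 55
f 55 54 53
f 56 54 55



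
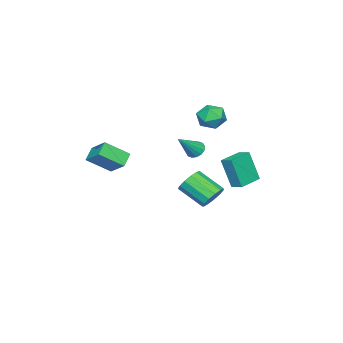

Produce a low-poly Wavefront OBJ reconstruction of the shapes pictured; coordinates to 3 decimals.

v -1.714 0.403 -4.158
v -0.807 0.337 -4.298
v -0.76 -1.289 -3.223
v -1.666 -1.223 -3.082
v -0.868 0.619 -3.868
v -0.82 -1.007 -2.792
v -1.197 0.833 -3.529
v -1.15 -0.793 -2.454
v -1.691 0.911 -3.391
v -1.643 -0.715 -2.316
v -2.192 0.827 -3.495
v -2.144 -0.799 -2.42
v -2.541 0.609 -3.81
v -2.493 -1.018 -2.735
v -2.627 0.325 -4.236
v -2.58 -1.301 -3.161
v -2.424 0.066 -4.636
v -2.376 -1.56 -3.561
v -1.995 -0.086 -4.885
v -1.947 -1.712 -3.809
v -1.477 -0.082 -4.902
v -1.429 -1.709 -3.827
v -1.034 0.075 -4.683
v -0.986 -1.551 -3.608
v -3.958 1.537 -3.168
v -3.852 0.869 -1.138
v -3.751 2.342 -2.914
v -3.646 1.674 -0.884
v -2.434 1.206 -3.356
v -2.329 0.538 -1.326
v -2.228 2.011 -3.102
v -2.122 1.343 -1.072
v -3.694 -2.015 -1.498
v -3.333 -2.315 -1.977
v -2.266 -2.365 -0.202
v -3.239 -1.981 -1.989
v -3.267 -1.656 -1.871
v -3.41 -1.428 -1.652
v -3.628 -1.357 -1.392
v -3.864 -1.462 -1.161
v -4.055 -1.715 -1.02
v -4.148 -2.049 -1.007
v -4.12 -2.374 -1.126
v -3.977 -2.602 -1.345
v -3.759 -2.673 -1.604
v -3.523 -2.568 -1.836
v -4.293 -0.509 2.052
v -3.504 -0.141 1.541
v -4.196 -1.899 1.199
v -3.407 -1.531 0.688
v -3.313 -1.758 1.667
v -3.372 -0.899 2.194
v -4.328 -1.141 0.546
v -4.387 -0.282 1.073
v -3.526 -0.531 0.61
v -2.898 -0.913 1.303
v -4.802 -1.127 1.437
v -4.174 -1.509 2.13
v 3.545 -4.466 0.652
v 4.019 -3.245 1.536
v 2.615 -3.385 -0.344
v 3.089 -2.164 0.54
v 4.351 -4.336 0.04
v 4.825 -3.115 0.924
v 3.421 -3.255 -0.956
v 3.895 -2.034 -0.072
f 2 1 5
f 2 5 3
f 3 5 6
f 3 6 4
f 5 1 7
f 5 7 6
f 6 7 8
f 6 8 4
f 7 1 9
f 7 9 8
f 8 9 10
f 8 10 4
f 9 1 11
f 9 11 10
f 10 11 12
f 10 12 4
f 11 1 13
f 11 13 12
f 12 13 14
f 12 14 4
f 13 1 15
f 13 15 14
f 14 15 16
f 14 16 4
f 15 1 17
f 15 17 16
f 16 17 18
f 16 18 4
f 17 1 19
f 17 19 18
f 18 19 20
f 18 20 4
f 19 1 21
f 19 21 20
f 20 21 22
f 20 22 4
f 21 1 23
f 21 23 22
f 22 23 24
f 22 24 4
f 23 1 2
f 23 2 24
f 24 2 3
f 24 3 4
f 26 28 25
f 29 26 25
f 25 28 27
f 27 29 25
f 26 32 28
f 30 26 29
f 30 32 26
f 28 32 27
f 31 29 27
f 27 32 31
f 31 30 29
f 32 30 31
f 34 33 36
f 34 36 35
f 36 33 37
f 36 37 35
f 37 33 38
f 37 38 35
f 38 33 39
f 38 39 35
f 39 33 40
f 39 40 35
f 40 33 41
f 40 41 35
f 41 33 42
f 41 42 35
f 42 33 43
f 42 43 35
f 43 33 44
f 43 44 35
f 44 33 45
f 44 45 35
f 45 33 46
f 45 46 35
f 46 33 34
f 46 34 35
f 47 58 52
f 47 52 48
f 47 48 54
f 47 54 57
f 47 57 58
f 48 52 56
f 52 58 51
f 58 57 49
f 57 54 53
f 54 48 55
f 50 56 51
f 50 51 49
f 50 49 53
f 50 53 55
f 50 55 56
f 51 56 52
f 49 51 58
f 53 49 57
f 55 53 54
f 56 55 48
f 60 62 59
f 63 60 59
f 59 62 61
f 61 63 59
f 60 66 62
f 64 60 63
f 64 66 60
f 62 66 61
f 65 63 61
f 61 66 65
f 65 64 63
f 66 64 65



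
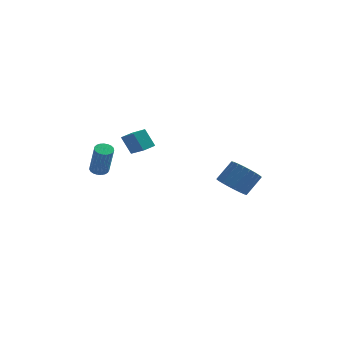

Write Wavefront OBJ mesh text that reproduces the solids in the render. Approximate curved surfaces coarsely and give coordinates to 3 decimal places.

v -2.39 3.771 -0.452
v -3.034 4.028 0.683
v -1.889 4.418 -0.314
v -2.532 4.675 0.821
v -1.428 2.865 0.299
v -2.071 3.122 1.434
v -0.926 3.512 0.437
v -1.57 3.769 1.572
v 3.616 2.898 -2.143
v 4.466 2.949 -2.723
v 5.174 3.733 -1.617
v 4.324 3.682 -1.037
v 4.273 3.283 -2.837
v 4.981 4.067 -1.73
v 3.981 3.558 -2.845
v 4.689 4.343 -1.738
v 3.632 3.733 -2.746
v 4.341 4.517 -1.639
v 3.282 3.781 -2.555
v 3.99 4.565 -1.449
v 2.982 3.694 -2.302
v 3.69 4.478 -1.195
v 2.779 3.486 -2.025
v 3.487 4.27 -0.918
v 2.703 3.189 -1.765
v 3.411 3.973 -0.659
v 2.766 2.847 -1.563
v 3.474 3.631 -0.457
v 2.959 2.513 -1.45
v 3.667 3.297 -0.343
v 3.251 2.237 -1.442
v 3.959 3.022 -0.335
v 3.599 2.063 -1.541
v 4.308 2.847 -0.434
v 3.95 2.015 -1.731
v 4.658 2.799 -0.625
v 4.25 2.102 -1.985
v 4.958 2.886 -0.878
v 4.453 2.31 -2.262
v 5.161 3.094 -1.155
v 4.529 2.607 -2.521
v 5.237 3.391 -1.415
v -3.641 1.293 -0.722
v -3.34 1.759 -0.646
v -2.878 1.154 1.257
v -3.179 0.687 1.182
v -3.551 1.825 -0.574
v -3.089 1.22 1.329
v -3.778 1.8 -0.527
v -3.316 1.194 1.376
v -3.981 1.686 -0.514
v -3.519 1.081 1.389
v -4.125 1.505 -0.537
v -3.663 0.899 1.367
v -4.186 1.287 -0.591
v -3.724 0.681 1.312
v -4.152 1.07 -0.669
v -3.69 0.464 1.235
v -4.03 0.891 -0.755
v -3.568 0.286 1.148
v -3.841 0.782 -0.836
v -3.379 0.177 1.068
v -3.617 0.761 -0.897
v -3.155 0.156 1.007
v -3.397 0.832 -0.927
v -2.935 0.227 0.976
v -3.22 0.983 -0.922
v -2.758 0.378 0.981
v -3.115 1.187 -0.883
v -2.653 0.582 1.02
v -3.101 1.41 -0.815
v -2.639 0.804 1.088
v -3.181 1.612 -0.732
v -2.719 1.007 1.172
f 2 4 1
f 5 2 1
f 1 4 3
f 3 5 1
f 2 8 4
f 6 2 5
f 6 8 2
f 4 8 3
f 7 5 3
f 3 8 7
f 7 6 5
f 8 6 7
f 10 9 13
f 10 13 11
f 11 13 14
f 11 14 12
f 13 9 15
f 13 15 14
f 14 15 16
f 14 16 12
f 15 9 17
f 15 17 16
f 16 17 18
f 16 18 12
f 17 9 19
f 17 19 18
f 18 19 20
f 18 20 12
f 19 9 21
f 19 21 20
f 20 21 22
f 20 22 12
f 21 9 23
f 21 23 22
f 22 23 24
f 22 24 12
f 23 9 25
f 23 25 24
f 24 25 26
f 24 26 12
f 25 9 27
f 25 27 26
f 26 27 28
f 26 28 12
f 27 9 29
f 27 29 28
f 28 29 30
f 28 30 12
f 29 9 31
f 29 31 30
f 30 31 32
f 30 32 12
f 31 9 33
f 31 33 32
f 32 33 34
f 32 34 12
f 33 9 35
f 33 35 34
f 34 35 36
f 34 36 12
f 35 9 37
f 35 37 36
f 36 37 38
f 36 38 12
f 37 9 39
f 37 39 38
f 38 39 40
f 38 40 12
f 39 9 41
f 39 41 40
f 40 41 42
f 40 42 12
f 41 9 10
f 41 10 42
f 42 10 11
f 42 11 12
f 44 43 47
f 44 47 45
f 45 47 48
f 45 48 46
f 47 43 49
f 47 49 48
f 48 49 50
f 48 50 46
f 49 43 51
f 49 51 50
f 50 51 52
f 50 52 46
f 51 43 53
f 51 53 52
f 52 53 54
f 52 54 46
f 53 43 55
f 53 55 54
f 54 55 56
f 54 56 46
f 55 43 57
f 55 57 56
f 56 57 58
f 56 58 46
f 57 43 59
f 57 59 58
f 58 59 60
f 58 60 46
f 59 43 61
f 59 61 60
f 60 61 62
f 60 62 46
f 61 43 63
f 61 63 62
f 62 63 64
f 62 64 46
f 63 43 65
f 63 65 64
f 64 65 66
f 64 66 46
f 65 43 67
f 65 67 66
f 66 67 68
f 66 68 46
f 67 43 69
f 67 69 68
f 68 69 70
f 68 70 46
f 69 43 71
f 69 71 70
f 70 71 72
f 70 72 46
f 71 43 73
f 71 73 72
f 72 73 74
f 72 74 46
f 73 43 44
f 73 44 74
f 74 44 45
f 74 45 46



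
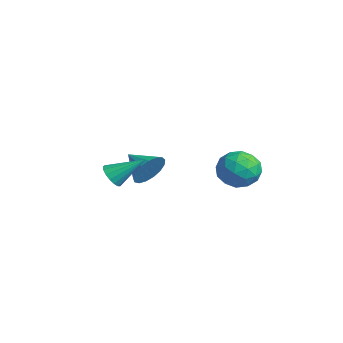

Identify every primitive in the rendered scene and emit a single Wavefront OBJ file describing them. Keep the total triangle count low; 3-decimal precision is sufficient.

v -0.013 -4.091 -2.037
v 0.695 -4.265 -2.21
v 0.633 -2.589 -0.903
v 0.6 -4.031 -2.465
v 0.364 -3.811 -2.622
v 0.041 -3.655 -2.645
v -0.294 -3.599 -2.529
v -0.564 -3.656 -2.3
v -0.709 -3.812 -2.01
v -0.694 -4.032 -1.727
v -0.523 -4.266 -1.515
v -0.235 -4.459 -1.423
v 0.103 -4.569 -1.471
v 0.415 -4.569 -1.649
v 0.629 -4.459 -1.916
v -1.314 -1.614 -2.701
v -0.83 -1.843 -1.798
v -2.706 -2.186 -2.099
v -0.994 -1.373 -1.73
v -1.232 -0.958 -1.885
v -1.488 -0.693 -2.226
v -1.705 -0.639 -2.677
v -1.832 -0.809 -3.132
v -1.841 -1.163 -3.489
v -1.729 -1.62 -3.665
v -1.522 -2.075 -3.621
v -1.267 -2.425 -3.365
v -1.024 -2.59 -2.957
v -0.847 -2.53 -2.491
v -0.777 -2.261 -2.072
v -1.038 2.795 -2.688
v -0.314 3.548 -3.338
v 0.534 1.652 -2.262
v 1.258 2.405 -2.912
v 0.768 2.788 -1.851
v -0.204 3.494 -2.114
v 0.424 1.706 -3.486
v -0.548 2.412 -3.749
v 0.589 2.875 -3.831
v 0.802 3.543 -2.821
v -0.582 1.657 -2.779
v -0.369 2.325 -1.769
v -0.814 3.272 -3.051
v 1.034 1.928 -2.549
v 0.746 2.153 -1.926
v 1.171 2.595 -2.308
v -0.749 3.241 -2.331
v -0.324 3.683 -2.713
v 0.312 3.236 -1.839
v 0.544 1.517 -2.887
v 0.969 1.959 -3.269
v -0.951 2.605 -3.292
v -0.526 3.047 -3.674
v -0.092 1.964 -3.761
v 0.142 3.319 -3.723
v 1.067 2.647 -3.472
v 0.576 2.236 -3.809
v 0.005 2.651 -3.964
v 0.267 3.712 -3.129
v 1.191 3.04 -2.878
v 0.903 3.265 -2.254
v 0.332 3.68 -2.409
v 0.798 3.316 -3.419
v -0.971 2.16 -2.722
v -0.047 1.488 -2.471
v -0.112 1.52 -3.191
v -0.683 1.935 -3.346
v -0.847 2.553 -2.128
v 0.078 1.881 -1.877
v 0.215 2.549 -1.636
v -0.356 2.964 -1.791
v -0.578 1.884 -2.181
f 2 1 4
f 2 4 3
f 4 1 5
f 4 5 3
f 5 1 6
f 5 6 3
f 6 1 7
f 6 7 3
f 7 1 8
f 7 8 3
f 8 1 9
f 8 9 3
f 9 1 10
f 9 10 3
f 10 1 11
f 10 11 3
f 11 1 12
f 11 12 3
f 12 1 13
f 12 13 3
f 13 1 14
f 13 14 3
f 14 1 15
f 14 15 3
f 15 1 2
f 15 2 3
f 17 16 19
f 17 19 18
f 19 16 20
f 19 20 18
f 20 16 21
f 20 21 18
f 21 16 22
f 21 22 18
f 22 16 23
f 22 23 18
f 23 16 24
f 23 24 18
f 24 16 25
f 24 25 18
f 25 16 26
f 25 26 18
f 26 16 27
f 26 27 18
f 27 16 28
f 27 28 18
f 28 16 29
f 28 29 18
f 29 16 30
f 29 30 18
f 30 16 17
f 30 17 18
f 31 68 47
f 68 42 71
f 47 71 36
f 68 71 47
f 31 47 43
f 47 36 48
f 43 48 32
f 47 48 43
f 31 43 52
f 43 32 53
f 52 53 38
f 43 53 52
f 31 52 64
f 52 38 67
f 64 67 41
f 52 67 64
f 31 64 68
f 64 41 72
f 68 72 42
f 64 72 68
f 32 48 59
f 48 36 62
f 59 62 40
f 48 62 59
f 36 71 49
f 71 42 70
f 49 70 35
f 71 70 49
f 42 72 69
f 72 41 65
f 69 65 33
f 72 65 69
f 41 67 66
f 67 38 54
f 66 54 37
f 67 54 66
f 38 53 58
f 53 32 55
f 58 55 39
f 53 55 58
f 34 60 46
f 60 40 61
f 46 61 35
f 60 61 46
f 34 46 44
f 46 35 45
f 44 45 33
f 46 45 44
f 34 44 51
f 44 33 50
f 51 50 37
f 44 50 51
f 34 51 56
f 51 37 57
f 56 57 39
f 51 57 56
f 34 56 60
f 56 39 63
f 60 63 40
f 56 63 60
f 35 61 49
f 61 40 62
f 49 62 36
f 61 62 49
f 33 45 69
f 45 35 70
f 69 70 42
f 45 70 69
f 37 50 66
f 50 33 65
f 66 65 41
f 50 65 66
f 39 57 58
f 57 37 54
f 58 54 38
f 57 54 58
f 40 63 59
f 63 39 55
f 59 55 32
f 63 55 59



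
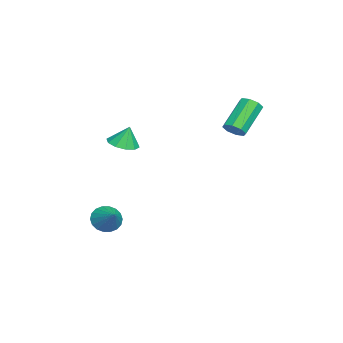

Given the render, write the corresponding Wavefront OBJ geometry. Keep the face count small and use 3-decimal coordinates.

v -0.767 -3.56 -3.403
v -0.35 -3.289 -4.104
v 0.367 -2.96 -2.497
v -0.575 -2.992 -4.019
v -0.838 -2.807 -3.812
v -1.088 -2.771 -3.524
v -1.273 -2.892 -3.211
v -1.359 -3.145 -2.937
v -1.327 -3.48 -2.755
v -1.184 -3.831 -2.701
v -0.959 -4.128 -2.787
v -0.695 -4.313 -2.994
v -0.446 -4.349 -3.282
v -0.26 -4.228 -3.594
v -0.175 -3.975 -3.869
v -0.207 -3.64 -4.051
v 0.27 -2.522 2.54
v 1.082 -2.794 2.623
v 0.27 -2.178 3.68
v 1.094 -2.285 2.469
v 0.792 -1.867 2.343
v 0.29 -1.699 2.292
v -0.219 -1.845 2.336
v -0.541 -2.249 2.458
v -0.554 -2.758 2.611
v -0.251 -3.176 2.737
v 0.25 -3.345 2.788
v 0.759 -3.199 2.745
v -2.576 2.794 2.453
v -2.107 3.183 2.731
v -3.534 3.955 4.064
v -4.004 3.566 3.787
v -2.347 3.413 2.341
v -3.774 4.185 3.674
v -2.721 3.281 2.016
v -4.149 4.053 3.349
v -3.011 2.863 1.948
v -4.438 3.635 3.281
v -3.046 2.405 2.176
v -4.473 3.177 3.509
v -2.806 2.175 2.566
v -4.233 2.947 3.899
v -2.431 2.307 2.891
v -3.859 3.079 4.224
v -2.142 2.725 2.959
v -3.569 3.497 4.292
f 2 1 4
f 2 4 3
f 4 1 5
f 4 5 3
f 5 1 6
f 5 6 3
f 6 1 7
f 6 7 3
f 7 1 8
f 7 8 3
f 8 1 9
f 8 9 3
f 9 1 10
f 9 10 3
f 10 1 11
f 10 11 3
f 11 1 12
f 11 12 3
f 12 1 13
f 12 13 3
f 13 1 14
f 13 14 3
f 14 1 15
f 14 15 3
f 15 1 16
f 15 16 3
f 16 1 2
f 16 2 3
f 18 17 20
f 18 20 19
f 20 17 21
f 20 21 19
f 21 17 22
f 21 22 19
f 22 17 23
f 22 23 19
f 23 17 24
f 23 24 19
f 24 17 25
f 24 25 19
f 25 17 26
f 25 26 19
f 26 17 27
f 26 27 19
f 27 17 28
f 27 28 19
f 28 17 18
f 28 18 19
f 30 29 33
f 30 33 31
f 31 33 34
f 31 34 32
f 33 29 35
f 33 35 34
f 34 35 36
f 34 36 32
f 35 29 37
f 35 37 36
f 36 37 38
f 36 38 32
f 37 29 39
f 37 39 38
f 38 39 40
f 38 40 32
f 39 29 41
f 39 41 40
f 40 41 42
f 40 42 32
f 41 29 43
f 41 43 42
f 42 43 44
f 42 44 32
f 43 29 45
f 43 45 44
f 44 45 46
f 44 46 32
f 45 29 30
f 45 30 46
f 46 30 31
f 46 31 32



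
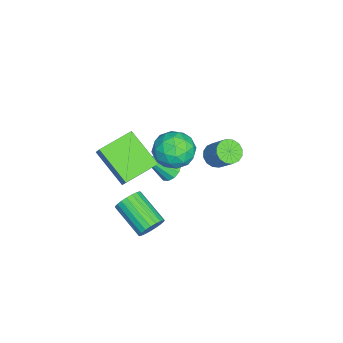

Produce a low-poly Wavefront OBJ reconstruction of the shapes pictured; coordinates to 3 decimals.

v -1.078 0.313 -0.206
v -0.694 -0.161 0.689
v -2.506 -0.699 -0.129
v -2.122 -1.173 0.766
v -2.443 -0.139 0.795
v -1.56 0.487 0.748
v -1.64 -1.347 -0.188
v -0.757 -0.721 -0.235
v -1.042 -1.187 0.7
v -1.538 -0.44 1.308
v -1.662 -0.42 -0.748
v -2.158 0.327 -0.14
v -0.76 0.165 0.235
v -2.44 -1.025 0.325
v -2.628 -0.417 0.342
v -2.403 -0.695 0.869
v -1.269 0.545 0.269
v -1.044 0.267 0.796
v -2.072 0.28 0.858
v -2.156 -1.127 -0.236
v -1.931 -1.405 0.291
v -0.797 -0.165 -0.309
v -0.572 -0.443 0.218
v -1.128 -1.14 -0.298
v -0.739 -0.716 0.768
v -1.579 -1.311 0.813
v -1.295 -1.414 0.252
v -0.776 -1.046 0.224
v -1.031 -0.278 1.125
v -1.87 -0.872 1.17
v -2.059 -0.265 1.187
v -1.54 0.103 1.159
v -1.235 -0.88 1.131
v -1.33 0.012 -0.61
v -2.169 -0.582 -0.565
v -1.66 -0.963 -0.599
v -1.141 -0.595 -0.627
v -1.621 0.451 -0.253
v -2.461 -0.144 -0.208
v -2.424 0.186 0.336
v -1.905 0.554 0.308
v -1.965 0.02 -0.571
v 0.917 -2.027 3.599
v 1.475 -1.744 4.379
v 1.883 -0.687 2.421
v 2.441 -0.403 3.2
v 2.079 -3.217 3.2
v 2.637 -2.933 3.979
v 3.045 -1.876 2.021
v 3.603 -1.593 2.801
v 1.055 1.907 2.856
v 1.495 2.12 2.443
v 2.064 2.786 3.39
v 1.625 2.573 3.804
v 1.251 2.344 2.432
v 1.82 3.01 3.379
v 0.955 2.451 2.535
v 1.524 3.117 3.482
v 0.685 2.412 2.724
v 1.254 3.078 3.671
v 0.515 2.238 2.948
v 1.084 2.904 3.896
v 0.49 1.975 3.148
v 1.059 2.641 4.096
v 0.616 1.694 3.27
v 1.185 2.36 4.217
v 0.86 1.47 3.281
v 1.429 2.136 4.228
v 1.156 1.363 3.178
v 1.725 2.029 4.125
v 1.426 1.402 2.989
v 1.995 2.068 3.936
v 1.596 1.576 2.764
v 2.165 2.242 3.712
v 1.621 1.839 2.564
v 2.19 2.505 3.512
v -2.958 -0.841 -2.655
v -2.49 -1.102 -3.074
v -2.382 -2.139 -1.205
v -2.318 -0.815 -2.886
v -2.35 -0.537 -2.624
v -2.574 -0.355 -2.373
v -2.92 -0.328 -2.211
v -3.278 -0.463 -2.19
v -3.534 -0.718 -2.317
v -3.607 -1.012 -2.551
v -3.474 -1.252 -2.818
v -3.177 -1.361 -3.034
v -2.81 -1.305 -3.13
v 2.542 -0.691 -1.478
v 3.084 -0.867 -1.071
v 2.039 -2.145 -0.234
v 1.498 -1.969 -0.642
v 2.955 -0.659 -0.914
v 1.91 -1.936 -0.077
v 2.755 -0.456 -0.854
v 1.71 -1.733 -0.017
v 2.518 -0.294 -0.903
v 1.473 -1.571 -0.066
v 2.285 -0.201 -1.05
v 1.241 -1.478 -0.214
v 2.097 -0.192 -1.272
v 1.052 -1.47 -0.435
v 1.986 -0.27 -1.53
v 0.941 -1.547 -0.693
v 1.971 -0.421 -1.778
v 0.926 -1.698 -0.942
v 2.054 -0.618 -1.975
v 1.01 -1.895 -1.138
v 2.223 -0.828 -2.086
v 1.178 -2.106 -1.249
v 2.446 -1.015 -2.092
v 1.402 -2.292 -1.255
v 2.686 -1.145 -1.992
v 1.642 -2.423 -1.155
v 2.901 -1.197 -1.803
v 1.857 -2.475 -0.966
v 3.054 -1.162 -1.557
v 2.01 -2.439 -0.721
v 3.119 -1.045 -1.299
v 2.075 -2.322 -0.462
f 1 38 17
f 38 12 41
f 17 41 6
f 38 41 17
f 1 17 13
f 17 6 18
f 13 18 2
f 17 18 13
f 1 13 22
f 13 2 23
f 22 23 8
f 13 23 22
f 1 22 34
f 22 8 37
f 34 37 11
f 22 37 34
f 1 34 38
f 34 11 42
f 38 42 12
f 34 42 38
f 2 18 29
f 18 6 32
f 29 32 10
f 18 32 29
f 6 41 19
f 41 12 40
f 19 40 5
f 41 40 19
f 12 42 39
f 42 11 35
f 39 35 3
f 42 35 39
f 11 37 36
f 37 8 24
f 36 24 7
f 37 24 36
f 8 23 28
f 23 2 25
f 28 25 9
f 23 25 28
f 4 30 16
f 30 10 31
f 16 31 5
f 30 31 16
f 4 16 14
f 16 5 15
f 14 15 3
f 16 15 14
f 4 14 21
f 14 3 20
f 21 20 7
f 14 20 21
f 4 21 26
f 21 7 27
f 26 27 9
f 21 27 26
f 4 26 30
f 26 9 33
f 30 33 10
f 26 33 30
f 5 31 19
f 31 10 32
f 19 32 6
f 31 32 19
f 3 15 39
f 15 5 40
f 39 40 12
f 15 40 39
f 7 20 36
f 20 3 35
f 36 35 11
f 20 35 36
f 9 27 28
f 27 7 24
f 28 24 8
f 27 24 28
f 10 33 29
f 33 9 25
f 29 25 2
f 33 25 29
f 44 46 43
f 47 44 43
f 43 46 45
f 45 47 43
f 44 50 46
f 48 44 47
f 48 50 44
f 46 50 45
f 49 47 45
f 45 50 49
f 49 48 47
f 50 48 49
f 52 51 55
f 52 55 53
f 53 55 56
f 53 56 54
f 55 51 57
f 55 57 56
f 56 57 58
f 56 58 54
f 57 51 59
f 57 59 58
f 58 59 60
f 58 60 54
f 59 51 61
f 59 61 60
f 60 61 62
f 60 62 54
f 61 51 63
f 61 63 62
f 62 63 64
f 62 64 54
f 63 51 65
f 63 65 64
f 64 65 66
f 64 66 54
f 65 51 67
f 65 67 66
f 66 67 68
f 66 68 54
f 67 51 69
f 67 69 68
f 68 69 70
f 68 70 54
f 69 51 71
f 69 71 70
f 70 71 72
f 70 72 54
f 71 51 73
f 71 73 72
f 72 73 74
f 72 74 54
f 73 51 75
f 73 75 74
f 74 75 76
f 74 76 54
f 75 51 52
f 75 52 76
f 76 52 53
f 76 53 54
f 78 77 80
f 78 80 79
f 80 77 81
f 80 81 79
f 81 77 82
f 81 82 79
f 82 77 83
f 82 83 79
f 83 77 84
f 83 84 79
f 84 77 85
f 84 85 79
f 85 77 86
f 85 86 79
f 86 77 87
f 86 87 79
f 87 77 88
f 87 88 79
f 88 77 89
f 88 89 79
f 89 77 78
f 89 78 79
f 91 90 94
f 91 94 92
f 92 94 95
f 92 95 93
f 94 90 96
f 94 96 95
f 95 96 97
f 95 97 93
f 96 90 98
f 96 98 97
f 97 98 99
f 97 99 93
f 98 90 100
f 98 100 99
f 99 100 101
f 99 101 93
f 100 90 102
f 100 102 101
f 101 102 103
f 101 103 93
f 102 90 104
f 102 104 103
f 103 104 105
f 103 105 93
f 104 90 106
f 104 106 105
f 105 106 107
f 105 107 93
f 106 90 108
f 106 108 107
f 107 108 109
f 107 109 93
f 108 90 110
f 108 110 109
f 109 110 111
f 109 111 93
f 110 90 112
f 110 112 111
f 111 112 113
f 111 113 93
f 112 90 114
f 112 114 113
f 113 114 115
f 113 115 93
f 114 90 116
f 114 116 115
f 115 116 117
f 115 117 93
f 116 90 118
f 116 118 117
f 117 118 119
f 117 119 93
f 118 90 120
f 118 120 119
f 119 120 121
f 119 121 93
f 120 90 91
f 120 91 121
f 121 91 92
f 121 92 93



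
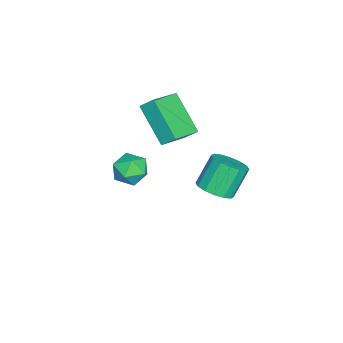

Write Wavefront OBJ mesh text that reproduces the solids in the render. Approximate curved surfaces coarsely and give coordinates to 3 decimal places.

v 0.925 -1.373 1.946
v 0.997 -0.748 2.548
v -0.417 -0.775 1.485
v -0.345 -0.15 2.086
v 1.965 -0.13 0.534
v 2.037 0.495 1.135
v 0.623 0.468 0.072
v 0.695 1.093 0.674
v 4.104 2.709 0.115
v 4.508 2.124 0.544
v 3.8 2.566 1.814
v 3.396 3.151 1.385
v 4.761 2.472 0.564
v 4.052 2.913 1.834
v 4.837 2.882 0.464
v 4.129 3.324 1.734
v 4.717 3.247 0.27
v 4.009 3.688 1.54
v 4.433 3.467 0.035
v 3.725 3.909 1.305
v 4.061 3.484 -0.179
v 3.352 3.926 1.091
v 3.7 3.294 -0.314
v 2.992 3.736 0.956
v 3.448 2.947 -0.334
v 2.739 3.388 0.936
v 3.371 2.536 -0.234
v 2.663 2.978 1.036
v 3.491 2.172 -0.04
v 2.783 2.613 1.23
v 3.775 1.951 0.195
v 3.067 2.393 1.465
v 4.148 1.934 0.409
v 3.439 2.376 1.679
v -0.69 -1.566 -3.938
v 0.142 -1.907 -4.11
v -0.882 -2.573 -2.87
v -0.05 -2.914 -3.042
v -0.136 -2.084 -2.667
v -0.017 -1.462 -3.327
v -0.723 -3.018 -3.653
v -0.604 -2.396 -4.313
v 0.121 -2.804 -3.934
v 0.484 -2.227 -3.324
v -1.224 -2.253 -3.656
v -0.861 -1.676 -3.046
f 2 4 1
f 5 2 1
f 1 4 3
f 3 5 1
f 2 8 4
f 6 2 5
f 6 8 2
f 4 8 3
f 7 5 3
f 3 8 7
f 7 6 5
f 8 6 7
f 10 9 13
f 10 13 11
f 11 13 14
f 11 14 12
f 13 9 15
f 13 15 14
f 14 15 16
f 14 16 12
f 15 9 17
f 15 17 16
f 16 17 18
f 16 18 12
f 17 9 19
f 17 19 18
f 18 19 20
f 18 20 12
f 19 9 21
f 19 21 20
f 20 21 22
f 20 22 12
f 21 9 23
f 21 23 22
f 22 23 24
f 22 24 12
f 23 9 25
f 23 25 24
f 24 25 26
f 24 26 12
f 25 9 27
f 25 27 26
f 26 27 28
f 26 28 12
f 27 9 29
f 27 29 28
f 28 29 30
f 28 30 12
f 29 9 31
f 29 31 30
f 30 31 32
f 30 32 12
f 31 9 33
f 31 33 32
f 32 33 34
f 32 34 12
f 33 9 10
f 33 10 34
f 34 10 11
f 34 11 12
f 35 46 40
f 35 40 36
f 35 36 42
f 35 42 45
f 35 45 46
f 36 40 44
f 40 46 39
f 46 45 37
f 45 42 41
f 42 36 43
f 38 44 39
f 38 39 37
f 38 37 41
f 38 41 43
f 38 43 44
f 39 44 40
f 37 39 46
f 41 37 45
f 43 41 42
f 44 43 36



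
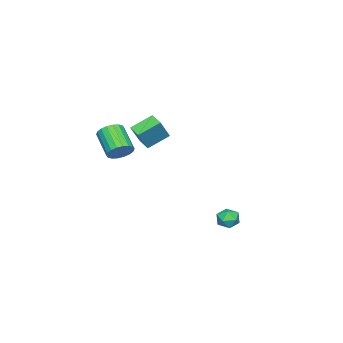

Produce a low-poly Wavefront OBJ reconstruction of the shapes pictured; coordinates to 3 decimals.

v -1.953 -3.071 1.674
v -2.94 -2.218 2.414
v -2.894 -2.985 0.321
v -3.88 -2.131 1.061
v -1.52 -2.349 1.419
v -2.506 -1.495 2.159
v -2.46 -2.262 0.066
v -3.447 -1.409 0.806
v -0.462 3.909 -2.935
v -0.05 4.455 -3.143
v 0.47 3.365 -2.517
v 0.882 3.911 -2.725
v 0.417 3.998 -2.188
v -0.159 4.334 -2.447
v 0.579 3.486 -3.213
v 0.003 3.822 -3.472
v 0.593 4.193 -3.315
v 0.494 4.51 -2.682
v -0.074 3.31 -2.978
v -0.173 3.627 -2.345
v -0.352 -2.813 0.48
v -0.037 -2.471 1.131
v -0.953 -3.604 2.171
v -1.268 -3.947 1.52
v -0.333 -2.281 1.077
v -1.249 -3.414 2.117
v -0.633 -2.197 0.905
v -1.549 -3.33 1.945
v -0.877 -2.234 0.648
v -1.793 -3.367 1.688
v -1.018 -2.387 0.359
v -1.934 -3.52 1.399
v -1.026 -2.624 0.093
v -1.942 -3.757 1.133
v -0.901 -2.898 -0.096
v -1.817 -4.031 0.944
v -0.667 -3.156 -0.171
v -1.583 -4.289 0.869
v -0.371 -3.346 -0.117
v -1.287 -4.479 0.923
v -0.071 -3.43 0.055
v -0.987 -4.563 1.095
v 0.173 -3.393 0.312
v -0.743 -4.526 1.352
v 0.314 -3.24 0.601
v -0.602 -4.373 1.641
v 0.322 -3.003 0.867
v -0.594 -4.136 1.907
v 0.197 -2.729 1.056
v -0.719 -3.862 2.096
f 2 4 1
f 5 2 1
f 1 4 3
f 3 5 1
f 2 8 4
f 6 2 5
f 6 8 2
f 4 8 3
f 7 5 3
f 3 8 7
f 7 6 5
f 8 6 7
f 9 20 14
f 9 14 10
f 9 10 16
f 9 16 19
f 9 19 20
f 10 14 18
f 14 20 13
f 20 19 11
f 19 16 15
f 16 10 17
f 12 18 13
f 12 13 11
f 12 11 15
f 12 15 17
f 12 17 18
f 13 18 14
f 11 13 20
f 15 11 19
f 17 15 16
f 18 17 10
f 22 21 25
f 22 25 23
f 23 25 26
f 23 26 24
f 25 21 27
f 25 27 26
f 26 27 28
f 26 28 24
f 27 21 29
f 27 29 28
f 28 29 30
f 28 30 24
f 29 21 31
f 29 31 30
f 30 31 32
f 30 32 24
f 31 21 33
f 31 33 32
f 32 33 34
f 32 34 24
f 33 21 35
f 33 35 34
f 34 35 36
f 34 36 24
f 35 21 37
f 35 37 36
f 36 37 38
f 36 38 24
f 37 21 39
f 37 39 38
f 38 39 40
f 38 40 24
f 39 21 41
f 39 41 40
f 40 41 42
f 40 42 24
f 41 21 43
f 41 43 42
f 42 43 44
f 42 44 24
f 43 21 45
f 43 45 44
f 44 45 46
f 44 46 24
f 45 21 47
f 45 47 46
f 46 47 48
f 46 48 24
f 47 21 49
f 47 49 48
f 48 49 50
f 48 50 24
f 49 21 22
f 49 22 50
f 50 22 23
f 50 23 24



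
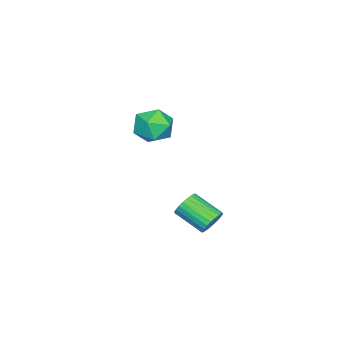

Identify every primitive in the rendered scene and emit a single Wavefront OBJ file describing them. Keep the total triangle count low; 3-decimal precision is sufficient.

v -4.095 -2.151 -1.538
v -3.4 -1.226 -1.537
v -3.08 -2.914 -0.163
v -2.385 -1.989 -0.162
v -3.477 -1.894 0.21
v -4.104 -1.422 -0.64
v -2.376 -2.718 -1.06
v -3.003 -2.246 -1.91
v -2.338 -1.576 -1.241
v -3.018 -1.067 -0.457
v -3.462 -3.073 -1.243
v -4.142 -2.564 -0.459
v 2.964 3.825 -2.39
v 3.418 3.521 -2.844
v 3.21 2.072 -2.083
v 2.756 2.375 -1.63
v 3.59 3.602 -2.642
v 3.381 2.153 -1.881
v 3.666 3.718 -2.402
v 3.458 2.268 -1.641
v 3.635 3.849 -2.16
v 3.427 2.4 -1.399
v 3.502 3.977 -1.953
v 3.294 2.528 -1.192
v 3.288 4.081 -1.813
v 3.079 2.632 -1.052
v 3.024 4.147 -1.761
v 2.815 2.698 -1
v 2.751 4.163 -1.804
v 2.542 2.714 -1.043
v 2.51 4.128 -1.937
v 2.302 2.679 -1.176
v 2.339 4.047 -2.139
v 2.13 2.598 -1.378
v 2.262 3.932 -2.379
v 2.054 2.482 -1.618
v 2.293 3.8 -2.621
v 2.085 2.351 -1.86
v 2.426 3.672 -2.828
v 2.218 2.223 -2.067
v 2.641 3.568 -2.968
v 2.432 2.119 -2.207
v 2.905 3.502 -3.02
v 2.696 2.053 -2.259
v 3.178 3.486 -2.977
v 2.969 2.037 -2.216
f 1 12 6
f 1 6 2
f 1 2 8
f 1 8 11
f 1 11 12
f 2 6 10
f 6 12 5
f 12 11 3
f 11 8 7
f 8 2 9
f 4 10 5
f 4 5 3
f 4 3 7
f 4 7 9
f 4 9 10
f 5 10 6
f 3 5 12
f 7 3 11
f 9 7 8
f 10 9 2
f 14 13 17
f 14 17 15
f 15 17 18
f 15 18 16
f 17 13 19
f 17 19 18
f 18 19 20
f 18 20 16
f 19 13 21
f 19 21 20
f 20 21 22
f 20 22 16
f 21 13 23
f 21 23 22
f 22 23 24
f 22 24 16
f 23 13 25
f 23 25 24
f 24 25 26
f 24 26 16
f 25 13 27
f 25 27 26
f 26 27 28
f 26 28 16
f 27 13 29
f 27 29 28
f 28 29 30
f 28 30 16
f 29 13 31
f 29 31 30
f 30 31 32
f 30 32 16
f 31 13 33
f 31 33 32
f 32 33 34
f 32 34 16
f 33 13 35
f 33 35 34
f 34 35 36
f 34 36 16
f 35 13 37
f 35 37 36
f 36 37 38
f 36 38 16
f 37 13 39
f 37 39 38
f 38 39 40
f 38 40 16
f 39 13 41
f 39 41 40
f 40 41 42
f 40 42 16
f 41 13 43
f 41 43 42
f 42 43 44
f 42 44 16
f 43 13 45
f 43 45 44
f 44 45 46
f 44 46 16
f 45 13 14
f 45 14 46
f 46 14 15
f 46 15 16



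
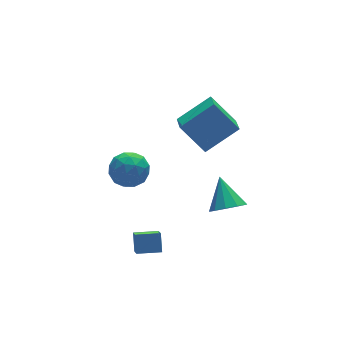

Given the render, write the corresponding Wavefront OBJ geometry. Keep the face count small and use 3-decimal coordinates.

v -4.481 0.727 -3.972
v -4.76 -0.035 -3.291
v -4.246 1.292 -3.245
v -4.525 0.529 -2.563
v -3.455 0.331 -3.997
v -3.734 -0.432 -3.315
v -3.22 0.895 -3.269
v -3.499 0.133 -2.588
v -1.508 2.158 2.249
v 0.074 2 3.289
v -1.051 3.266 1.722
v 0.532 3.108 2.762
v -0.752 1.232 0.958
v 0.831 1.074 1.998
v -0.294 2.34 0.431
v 1.288 2.182 1.471
v -2.714 4.21 -2.355
v -2.151 3.956 -1.583
v -4.029 3.904 -1.497
v -3.466 3.65 -0.725
v -3.505 4.593 -1.019
v -2.693 4.782 -1.549
v -3.487 3.078 -1.531
v -2.675 3.267 -2.061
v -2.629 3.256 -1.074
v -2.64 4.192 -0.757
v -3.54 3.668 -2.323
v -3.551 4.604 -2.006
v -2.317 4.11 -2.044
v -3.863 3.75 -1.036
v -3.886 4.305 -1.208
v -3.555 4.155 -0.755
v -2.635 4.595 -2.024
v -2.305 4.446 -1.57
v -3.1 4.82 -1.239
v -3.875 3.414 -1.51
v -3.545 3.265 -1.056
v -2.625 3.705 -2.325
v -2.294 3.555 -1.872
v -3.08 3.04 -1.841
v -2.268 3.549 -1.291
v -3.04 3.369 -0.787
v -3.053 3.033 -1.261
v -2.575 3.144 -1.573
v -2.274 4.099 -1.105
v -3.047 3.919 -0.601
v -3.07 4.474 -0.773
v -2.592 4.585 -1.085
v -2.555 3.688 -0.806
v -3.133 3.941 -2.479
v -3.906 3.761 -1.975
v -3.588 3.275 -1.995
v -3.11 3.386 -2.307
v -3.14 4.491 -2.293
v -3.912 4.311 -1.789
v -3.605 4.716 -1.507
v -3.127 4.827 -1.819
v -3.625 4.172 -2.274
v -0.344 -0.128 -2.05
v 0.06 0.343 -2.645
v -0.116 1.068 -0.95
v -0.458 0.461 -2.666
v -0.932 0.354 -2.452
v -1.182 0.063 -2.083
v -1.111 -0.301 -1.703
v -0.748 -0.599 -1.454
v -0.23 -0.716 -1.433
v 0.245 -0.609 -1.648
v 0.494 -0.318 -2.016
v 0.424 0.046 -2.397
f 2 4 1
f 5 2 1
f 1 4 3
f 3 5 1
f 2 8 4
f 6 2 5
f 6 8 2
f 4 8 3
f 7 5 3
f 3 8 7
f 7 6 5
f 8 6 7
f 10 12 9
f 13 10 9
f 9 12 11
f 11 13 9
f 10 16 12
f 14 10 13
f 14 16 10
f 12 16 11
f 15 13 11
f 11 16 15
f 15 14 13
f 16 14 15
f 17 54 33
f 54 28 57
f 33 57 22
f 54 57 33
f 17 33 29
f 33 22 34
f 29 34 18
f 33 34 29
f 17 29 38
f 29 18 39
f 38 39 24
f 29 39 38
f 17 38 50
f 38 24 53
f 50 53 27
f 38 53 50
f 17 50 54
f 50 27 58
f 54 58 28
f 50 58 54
f 18 34 45
f 34 22 48
f 45 48 26
f 34 48 45
f 22 57 35
f 57 28 56
f 35 56 21
f 57 56 35
f 28 58 55
f 58 27 51
f 55 51 19
f 58 51 55
f 27 53 52
f 53 24 40
f 52 40 23
f 53 40 52
f 24 39 44
f 39 18 41
f 44 41 25
f 39 41 44
f 20 46 32
f 46 26 47
f 32 47 21
f 46 47 32
f 20 32 30
f 32 21 31
f 30 31 19
f 32 31 30
f 20 30 37
f 30 19 36
f 37 36 23
f 30 36 37
f 20 37 42
f 37 23 43
f 42 43 25
f 37 43 42
f 20 42 46
f 42 25 49
f 46 49 26
f 42 49 46
f 21 47 35
f 47 26 48
f 35 48 22
f 47 48 35
f 19 31 55
f 31 21 56
f 55 56 28
f 31 56 55
f 23 36 52
f 36 19 51
f 52 51 27
f 36 51 52
f 25 43 44
f 43 23 40
f 44 40 24
f 43 40 44
f 26 49 45
f 49 25 41
f 45 41 18
f 49 41 45
f 60 59 62
f 60 62 61
f 62 59 63
f 62 63 61
f 63 59 64
f 63 64 61
f 64 59 65
f 64 65 61
f 65 59 66
f 65 66 61
f 66 59 67
f 66 67 61
f 67 59 68
f 67 68 61
f 68 59 69
f 68 69 61
f 69 59 70
f 69 70 61
f 70 59 60
f 70 60 61

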